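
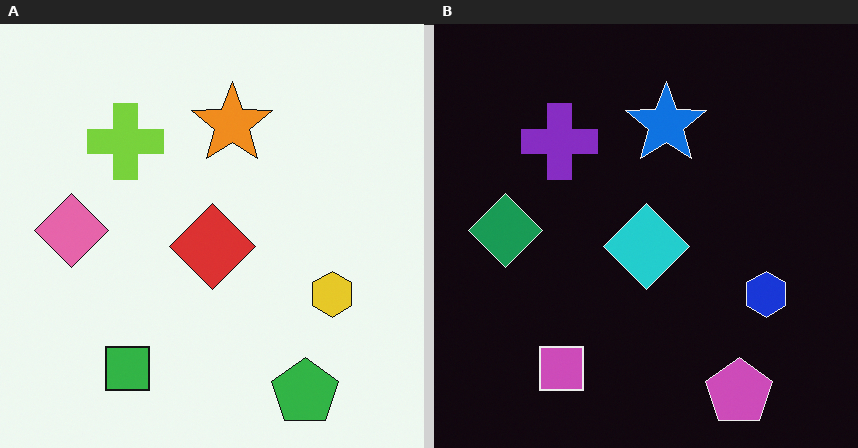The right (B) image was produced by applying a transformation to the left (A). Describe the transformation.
Color-inverted (negative).

The light background has become dark and every shape's color is its complement — a photographic negative.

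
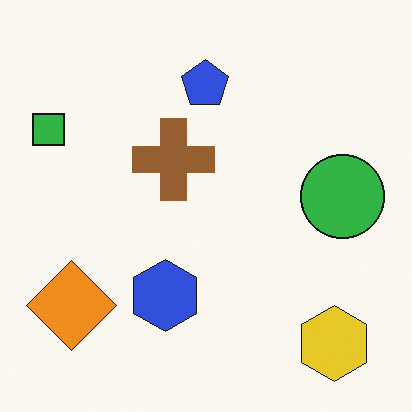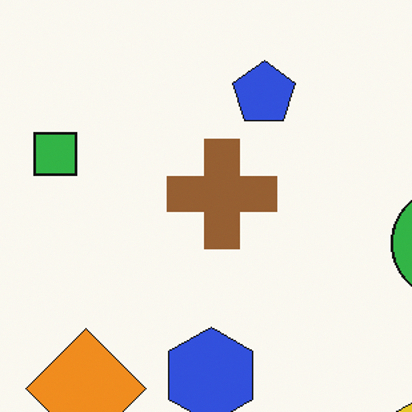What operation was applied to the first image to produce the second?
Cropped to a modestly smaller region and rescaled.

The visible shapes are larger and the field of view is narrower; shapes near the original edges may be partly or wholly outside the frame — a crop-and-rescale.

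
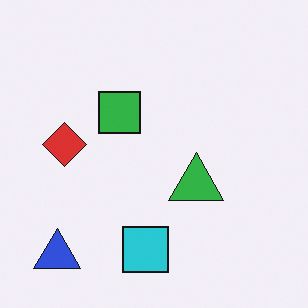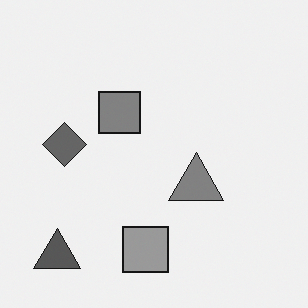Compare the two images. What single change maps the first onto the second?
It was converted to grayscale.

All color is removed — every shape is now a shade of grey.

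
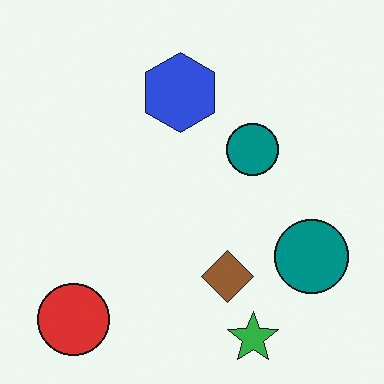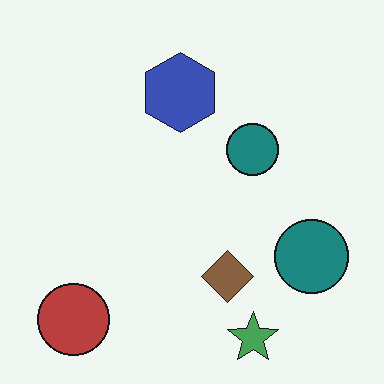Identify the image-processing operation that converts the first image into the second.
The image was slightly desaturated.

All colors are more muted and greyish — a global saturation change.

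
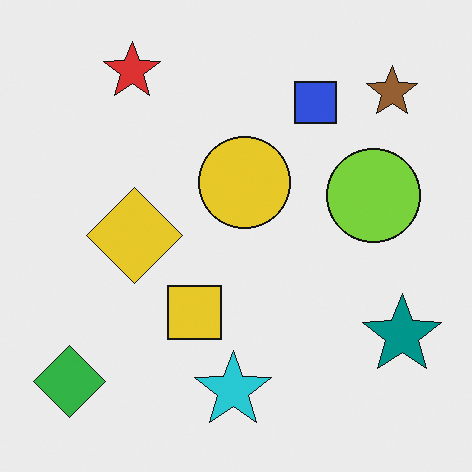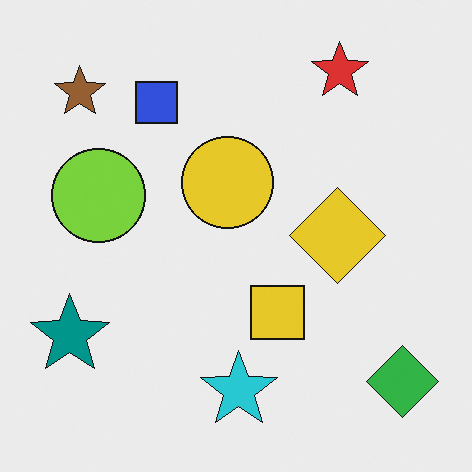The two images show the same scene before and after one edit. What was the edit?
The image was flipped horizontally (left ↔ right).

The green diamond is in the bottom-left of the first image and the bottom-right of the second — shapes on opposite sides of the vertical midline have swapped in a mirror flip.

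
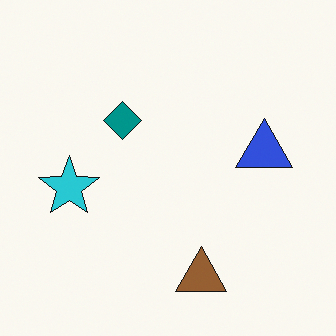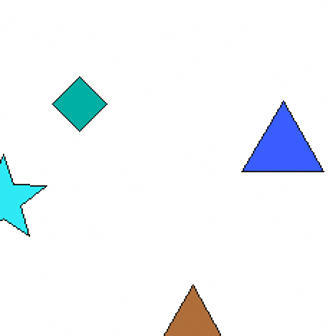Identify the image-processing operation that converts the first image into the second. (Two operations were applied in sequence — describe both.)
Cropped slightly and scaled back up, then brightened a little.

The visible shapes are larger and the field of view is narrower; shapes near the original edges may be partly or wholly outside the frame — a crop-and-rescale. Every pixel — background and shapes alike — is uniformly brightened.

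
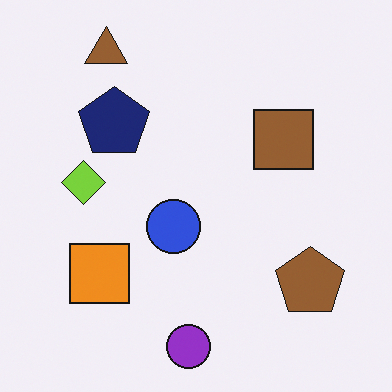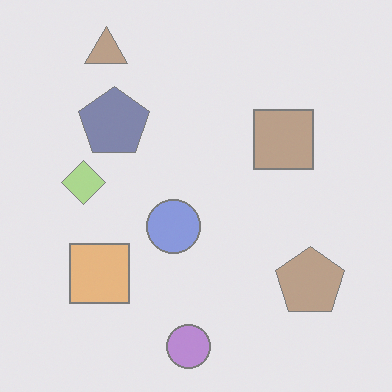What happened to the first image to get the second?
This is the original image washed out (contrast reduced).

Tones are pushed toward mid-grey across the whole image — a global contrast change.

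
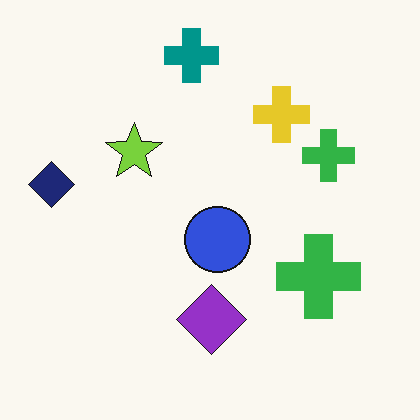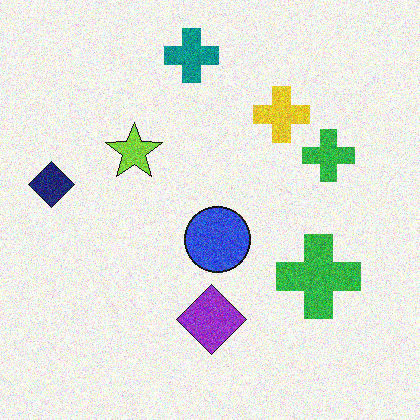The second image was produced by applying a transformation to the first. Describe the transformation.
Degraded with moderate additive noise.

Random speckle covers the whole image, including the flat background.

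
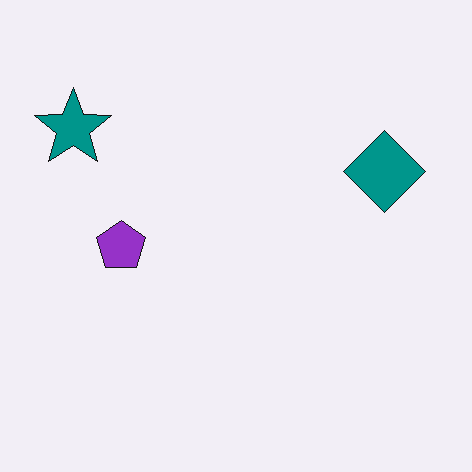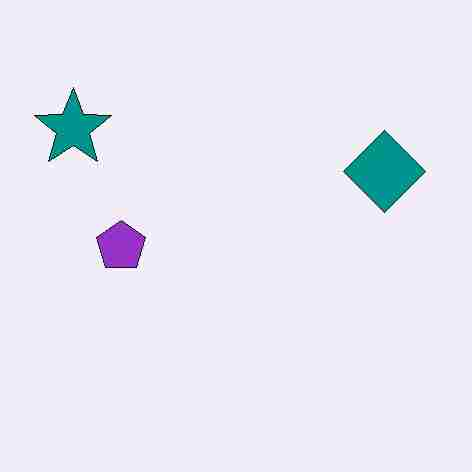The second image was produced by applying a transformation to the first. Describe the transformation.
The second image is the first heavily JPEG-compressed with obvious blocking artifacts.

Blocky 8×8 compression artifacts appear around shape edges and the flat background shows ringing — characteristic JPEG degradation.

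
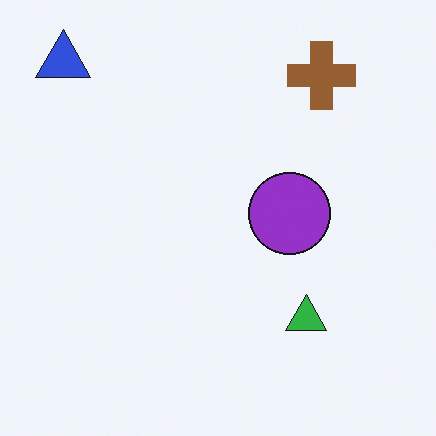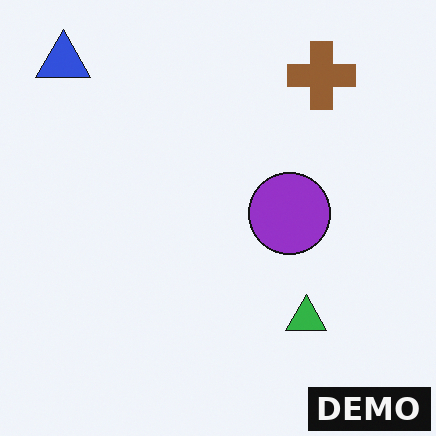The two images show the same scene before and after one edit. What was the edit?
Watermarked with the text "DEMO" in the lower-right corner.

A dark label reading "DEMO" appears in the lower-right corner.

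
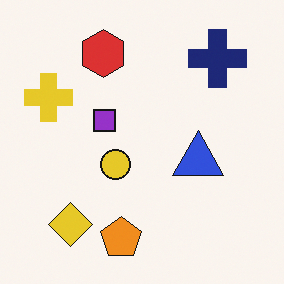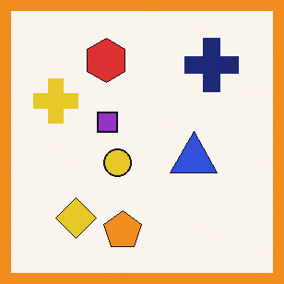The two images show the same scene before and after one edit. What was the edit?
The second image is the first framed with a orange border.

A solid orange frame runs around the edge of the second image, with the content slightly shrunk inside it.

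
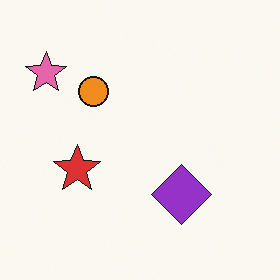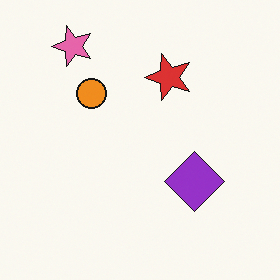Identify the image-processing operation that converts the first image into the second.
This is the original image transposed (reflected across the top-left ↔ bottom-right diagonal).

Shapes have swapped their row and column positions — what was in the top-right is now in the bottom-left — a diagonal reflection.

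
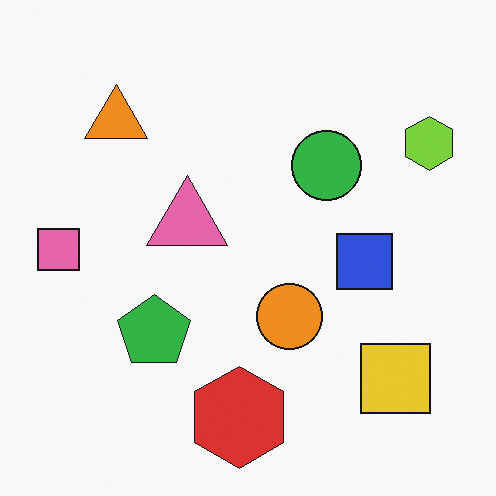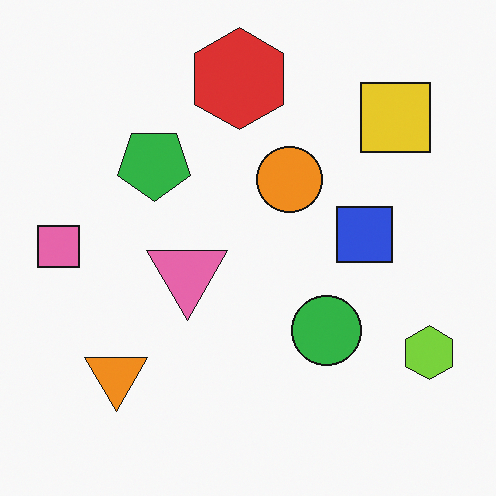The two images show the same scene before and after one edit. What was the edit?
The image was flipped vertically (top ↔ bottom).

The red hexagon is in the bottom of the first image and the top of the second — shapes on opposite sides of the horizontal midline have swapped in a mirror flip.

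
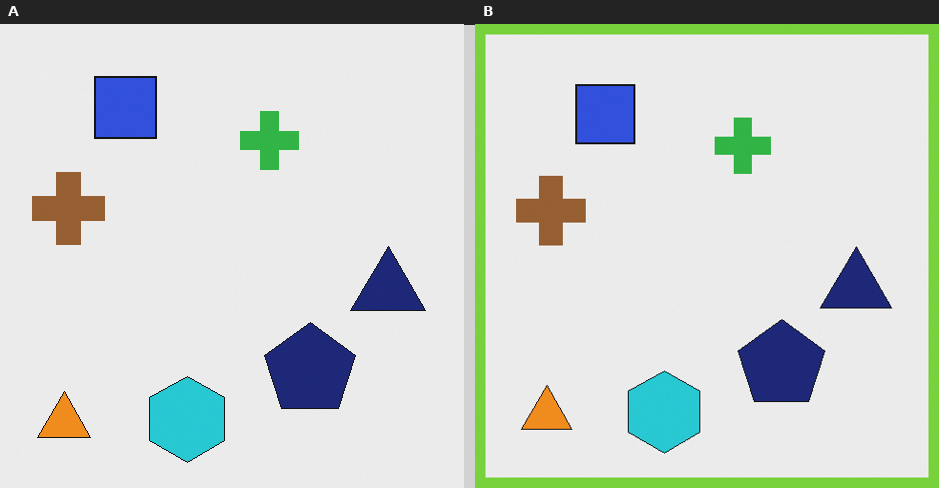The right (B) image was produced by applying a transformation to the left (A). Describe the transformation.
The transformation is: framed with a lime border.

A solid lime frame runs around the edge of the right (B) image, with the content slightly shrunk inside it.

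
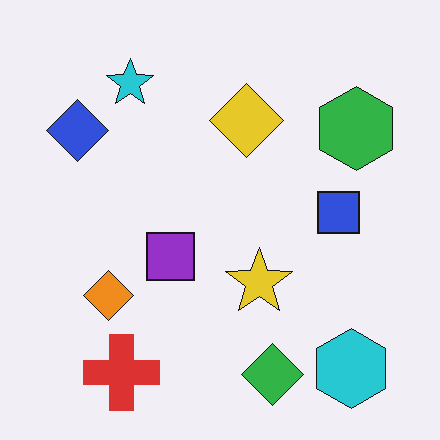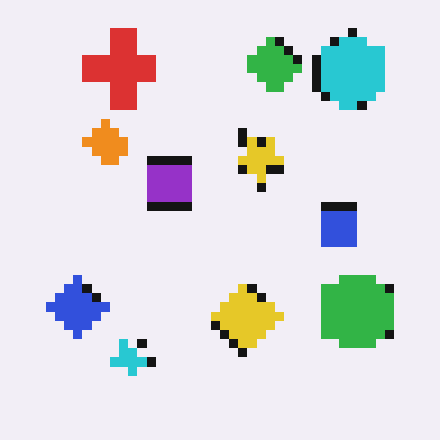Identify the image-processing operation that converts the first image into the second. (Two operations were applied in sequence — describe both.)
This is the original image flipped vertically (top ↔ bottom), then heavily pixelated into large blocks.

The green diamond is in the bottom of the first image and the top of the second — shapes on opposite sides of the horizontal midline have swapped in a mirror flip. Shapes are reduced to large square blocks; fine edges and outlines are lost — a downscale-then-upscale (mosaic) effect.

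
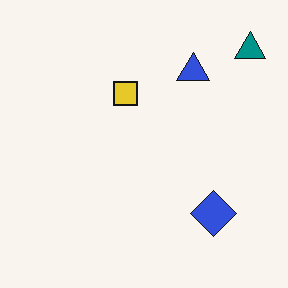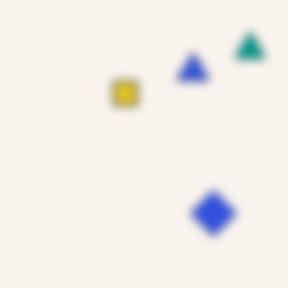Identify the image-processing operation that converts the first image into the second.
The transformation is: heavily blurred.

Shape edges and outlines are uniformly softened across the whole image.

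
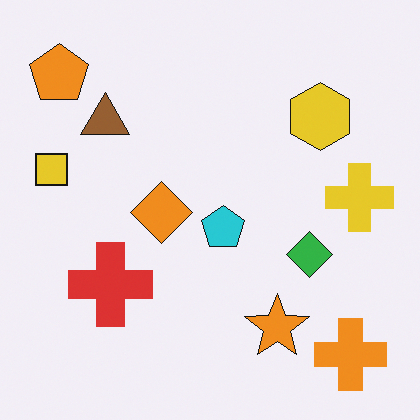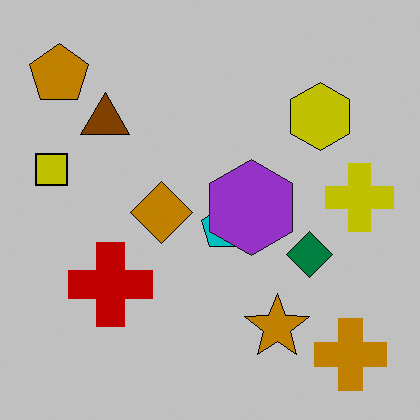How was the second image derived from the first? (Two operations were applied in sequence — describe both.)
The image was heavily posterized to just a handful of flat colors, then overlaid with an additional purple hexagon.

Each flat color has snapped to a coarser quantized level — most visibly, the near-white background has dropped to a flat grey. A purple hexagon appears in the second image that is absent from the first.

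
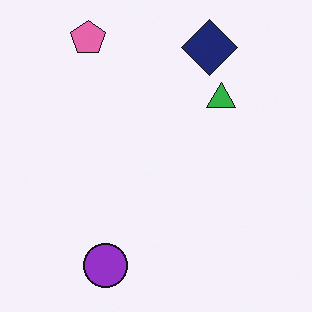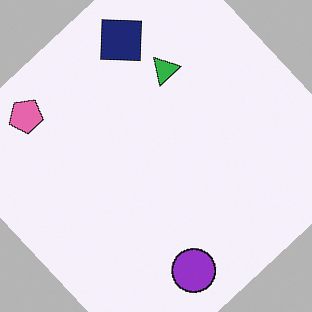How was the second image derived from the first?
The image was rotated counter-clockwise by a large amount — several tens of degrees.

Every shape is tilted by the same angle and the image corners show triangular fill wedges — a whole-image rotation by a non-right angle.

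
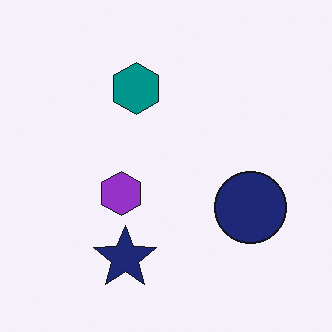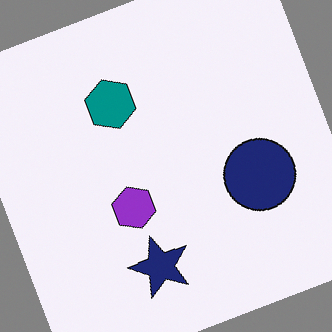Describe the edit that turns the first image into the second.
The second image is the first rotated counter-clockwise by a moderate amount.

Every shape is tilted by the same angle and the image corners show triangular fill wedges — a whole-image rotation by a non-right angle.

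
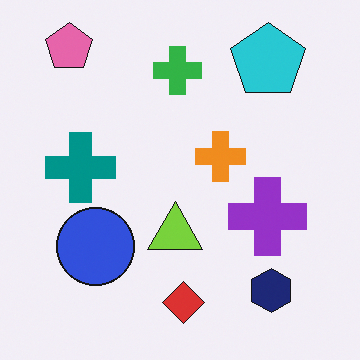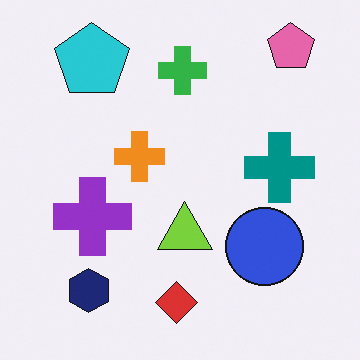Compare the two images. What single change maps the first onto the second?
The second image is the first flipped horizontally (left ↔ right).

The pink pentagon is in the top-left of the first image and the top-right of the second — shapes on opposite sides of the vertical midline have swapped in a mirror flip.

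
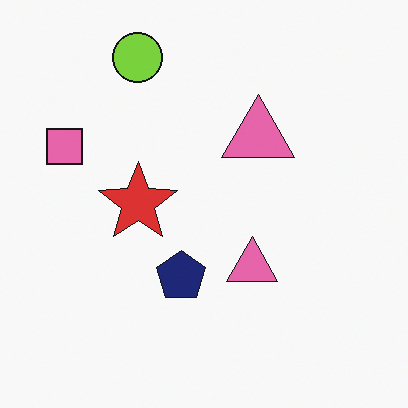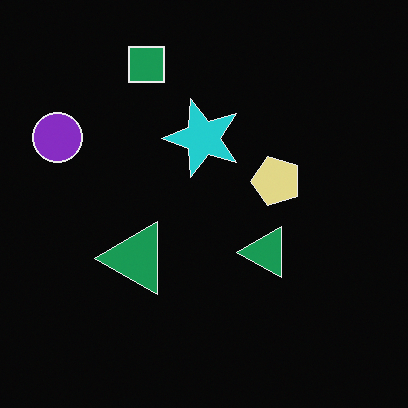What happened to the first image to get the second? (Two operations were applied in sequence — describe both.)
The second image is the first color-inverted (negative), then transposed (reflected across the top-left ↔ bottom-right diagonal).

The light background has become dark and every shape's color is its complement — a photographic negative. Shapes have swapped their row and column positions — what was in the top-right is now in the bottom-left — a diagonal reflection.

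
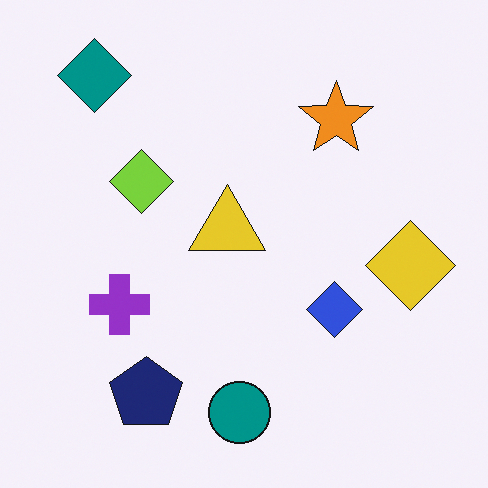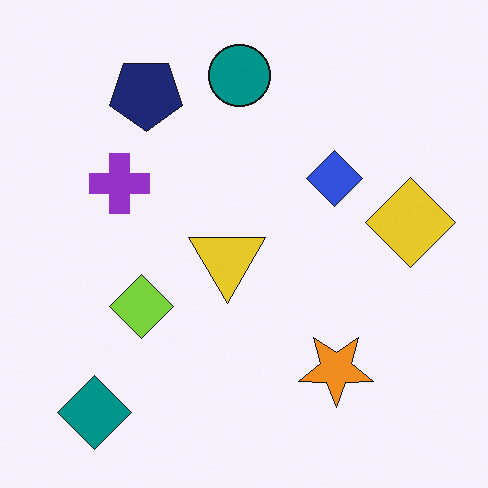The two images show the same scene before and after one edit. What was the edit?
Flipped vertically (top ↔ bottom).

The teal diamond is in the top-left of the first image and the bottom-left of the second — shapes on opposite sides of the horizontal midline have swapped in a mirror flip.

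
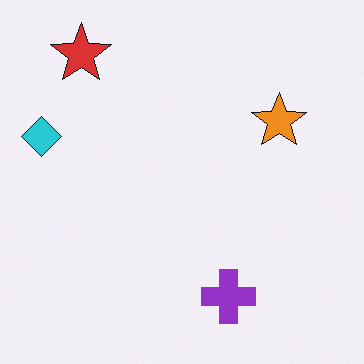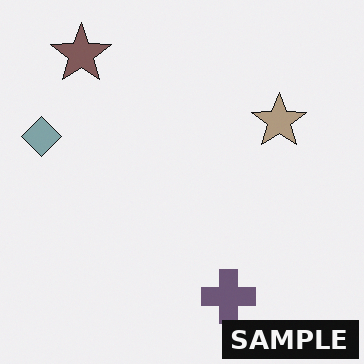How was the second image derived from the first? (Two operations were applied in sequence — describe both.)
The image was made much more muted (saturation change), then watermarked with the text "SAMPLE" in the lower-right corner.

All colors are more muted and greyish — a global saturation change. A dark label reading "SAMPLE" appears in the lower-right corner.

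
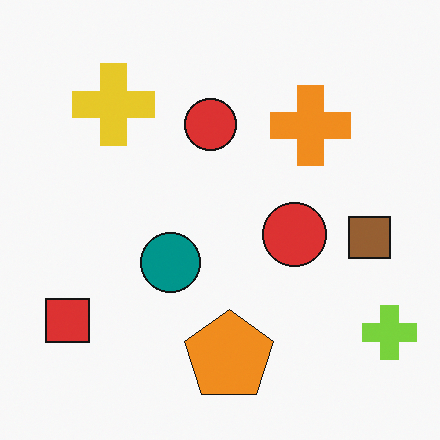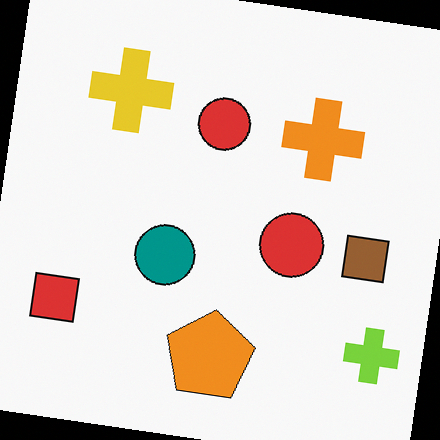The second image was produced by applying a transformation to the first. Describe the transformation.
The transformation is: rotated clockwise by a small amount.

Every shape is tilted by the same angle and the image corners show triangular fill wedges — a whole-image rotation by a non-right angle.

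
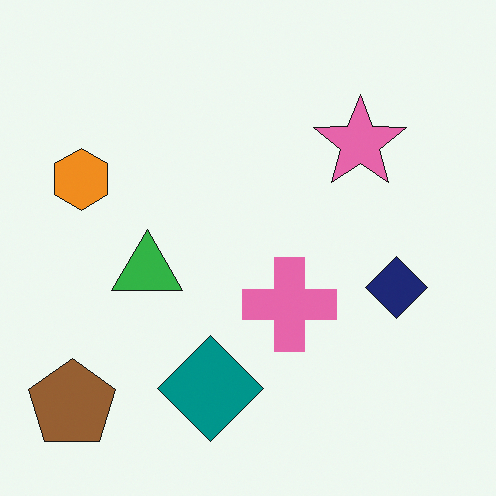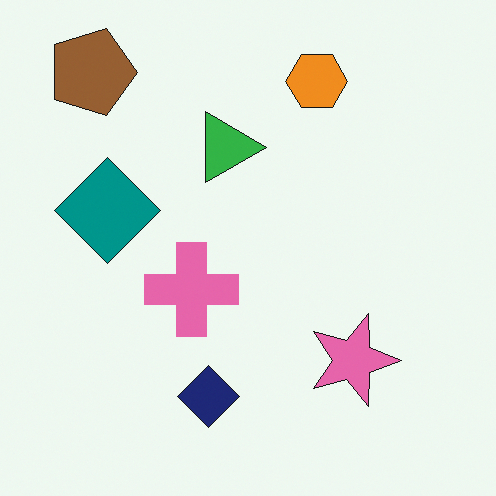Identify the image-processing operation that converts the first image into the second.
The transformation is: rotated 90° clockwise.

The brown pentagon sits in the bottom-left of the first image and the top-left of the second — consistent with a whole-image 90° clockwise rotation.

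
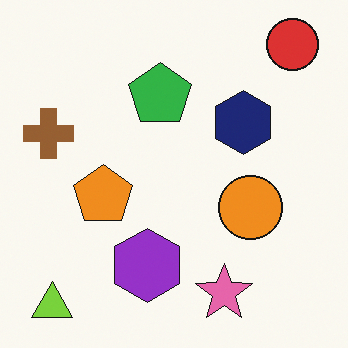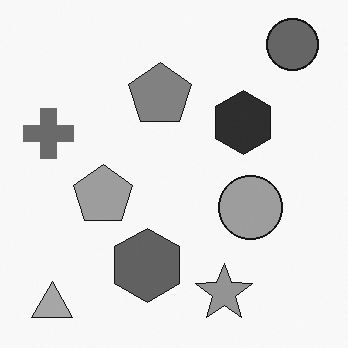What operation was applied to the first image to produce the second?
The second image is the first converted to grayscale.

All color is removed — every shape is now a shade of grey.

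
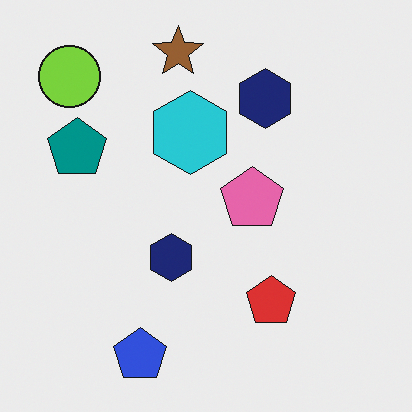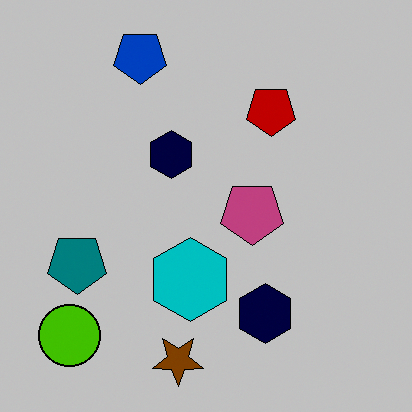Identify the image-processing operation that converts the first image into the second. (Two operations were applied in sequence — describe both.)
The image was aggressively posterized, then flipped vertically (top ↔ bottom).

Each flat color has snapped to a coarser quantized level — most visibly, the near-white background has dropped to a flat grey. The brown star is in the top of the first image and the bottom of the second — shapes on opposite sides of the horizontal midline have swapped in a mirror flip.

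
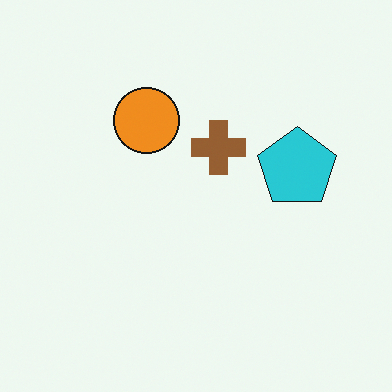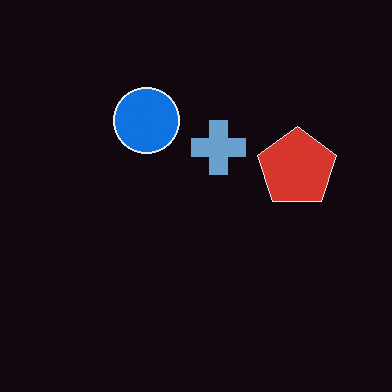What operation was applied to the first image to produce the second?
The second image is the first color-inverted (negative).

The light background has become dark and every shape's color is its complement — a photographic negative.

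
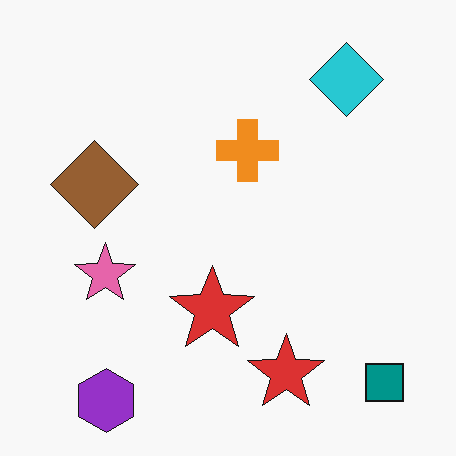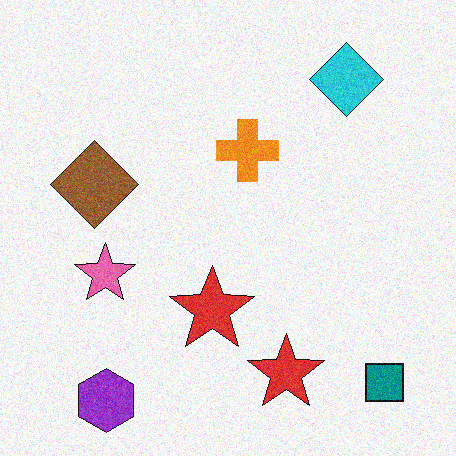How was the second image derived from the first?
The second image is the first degraded with visible gaussian noise.

Random speckle covers the whole image, including the flat background.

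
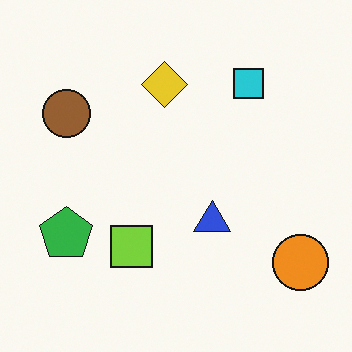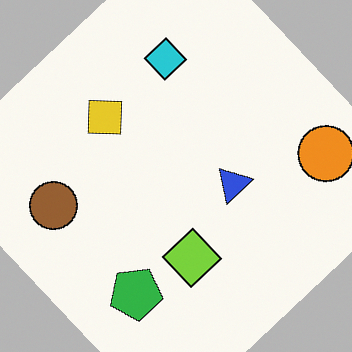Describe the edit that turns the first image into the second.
The image was rotated counter-clockwise by a large amount — several tens of degrees.

Every shape is tilted by the same angle and the image corners show triangular fill wedges — a whole-image rotation by a non-right angle.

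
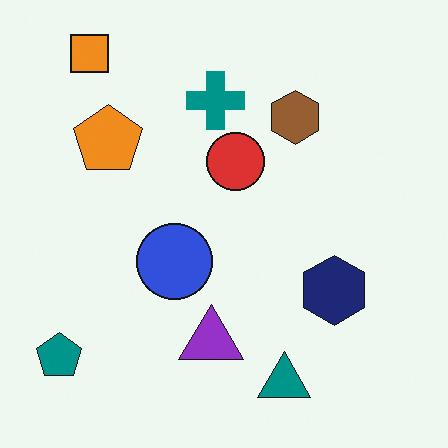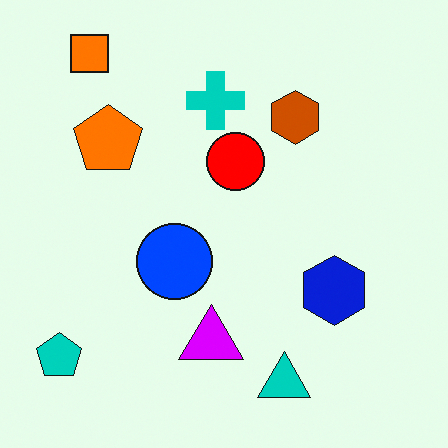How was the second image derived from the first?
The transformation is: heavily oversaturated.

All colors are more vivid — a global saturation change.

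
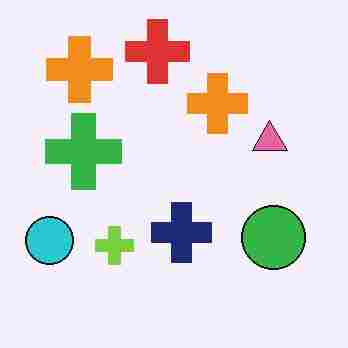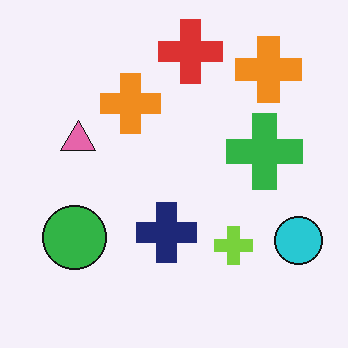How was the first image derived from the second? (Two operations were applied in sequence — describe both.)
The image was flipped horizontally (left ↔ right), then degraded with heavy JPEG compression.

The cyan circle is in the bottom-right of the second image and the bottom-left of the first — shapes on opposite sides of the vertical midline have swapped in a mirror flip. Blocky 8×8 compression artifacts appear around shape edges and the flat background shows ringing — characteristic JPEG degradation.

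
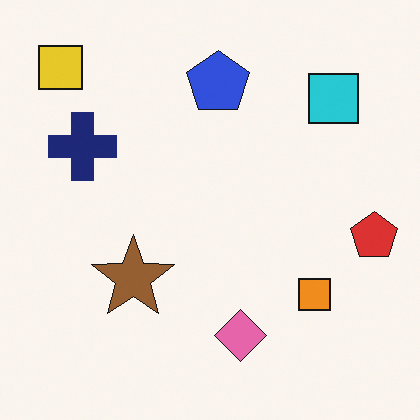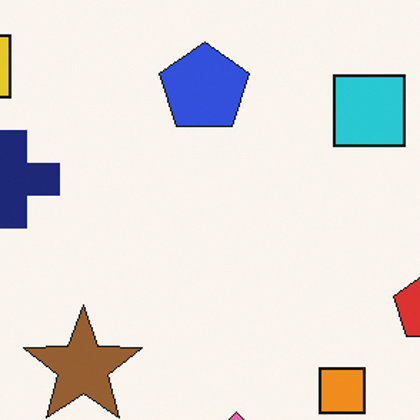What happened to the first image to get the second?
It was cropped slightly and scaled back up.

The visible shapes are larger and the field of view is narrower; shapes near the original edges may be partly or wholly outside the frame — a crop-and-rescale.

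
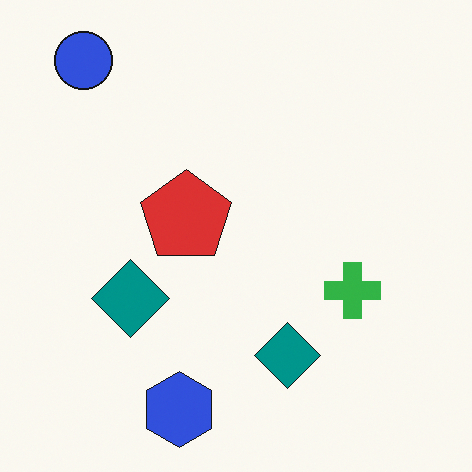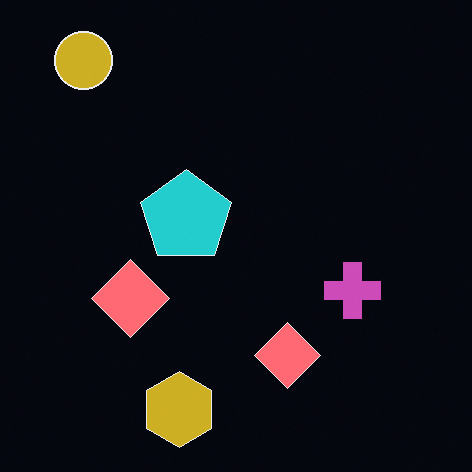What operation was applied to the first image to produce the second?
Color-inverted (negative).

The light background has become dark and every shape's color is its complement — a photographic negative.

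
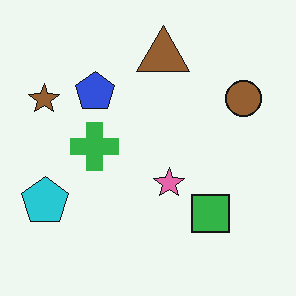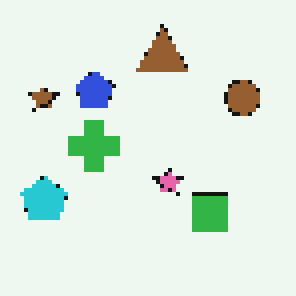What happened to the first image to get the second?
The second image is the first lightly pixelated (a mild mosaic effect).

Shapes are reduced to large square blocks; fine edges and outlines are lost — a downscale-then-upscale (mosaic) effect.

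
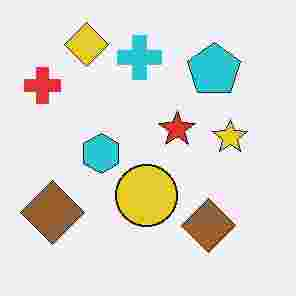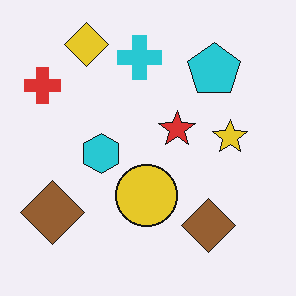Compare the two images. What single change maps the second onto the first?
The transformation is: degraded with heavy JPEG compression.

Blocky 8×8 compression artifacts appear around shape edges and the flat background shows ringing — characteristic JPEG degradation.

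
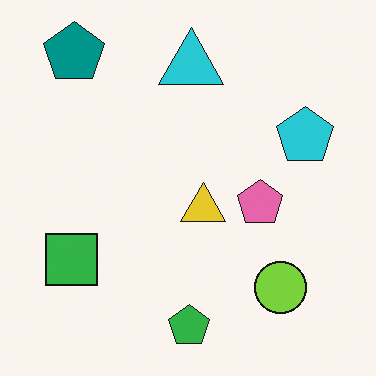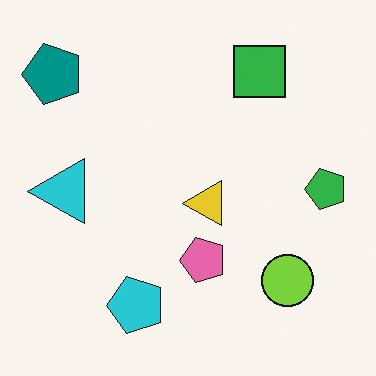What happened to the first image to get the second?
The transformation is: transposed (reflected across the top-left ↔ bottom-right diagonal).

Shapes have swapped their row and column positions — what was in the top-right is now in the bottom-left — a diagonal reflection.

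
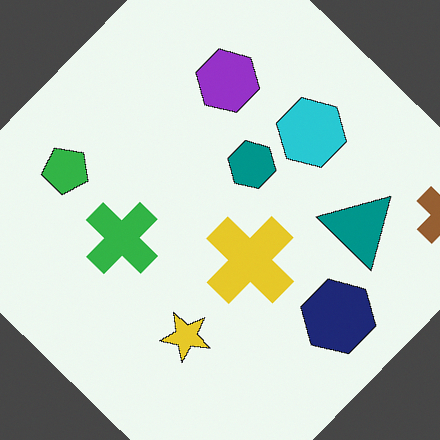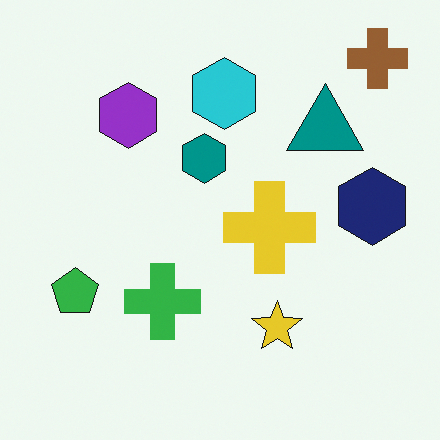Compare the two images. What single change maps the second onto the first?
The image was rotated clockwise by a large amount — several tens of degrees.

Every shape is tilted by the same angle and the image corners show triangular fill wedges — a whole-image rotation by a non-right angle.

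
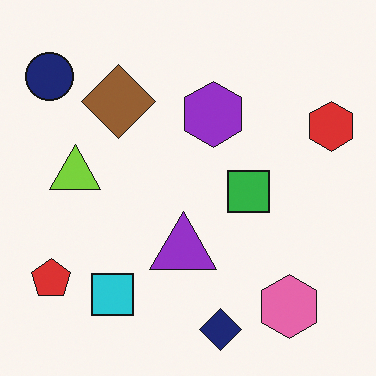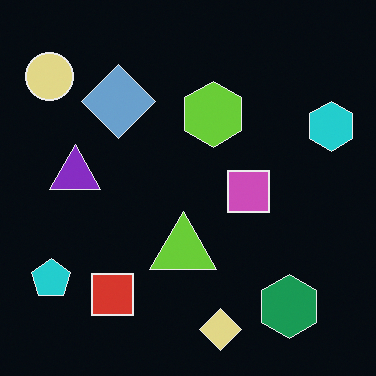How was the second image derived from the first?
Color-inverted (negative).

The light background has become dark and every shape's color is its complement — a photographic negative.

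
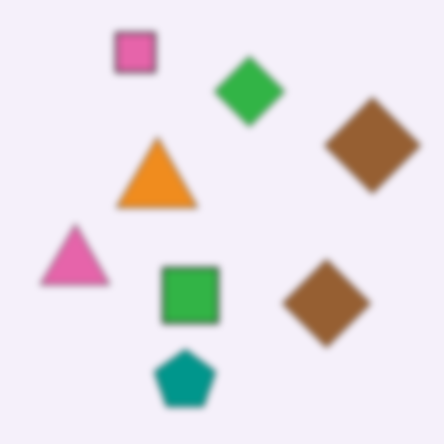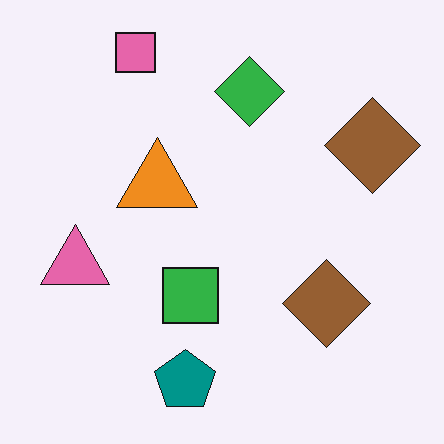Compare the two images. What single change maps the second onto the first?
The transformation is: moderately blurred.

Shape edges and outlines are uniformly softened across the whole image.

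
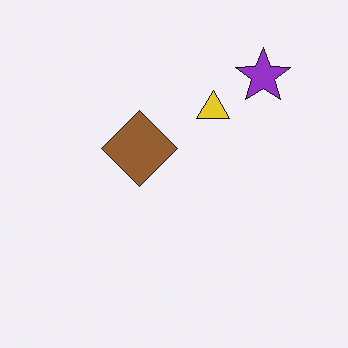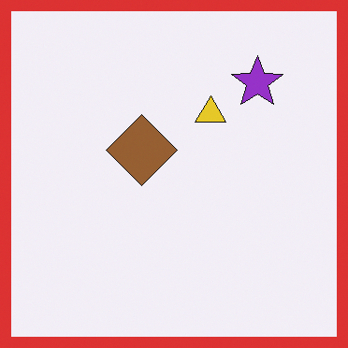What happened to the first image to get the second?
Framed with a red border.

A solid red frame runs around the edge of the second image, with the content slightly shrunk inside it.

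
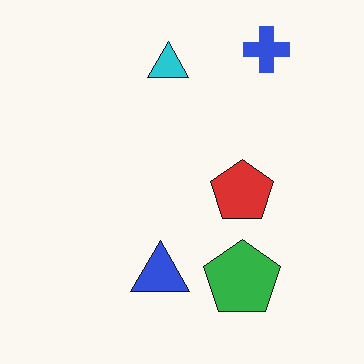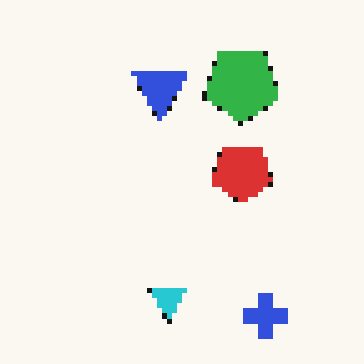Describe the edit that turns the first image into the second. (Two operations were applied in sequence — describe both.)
The second image is the first flipped vertically (top ↔ bottom), then lightly pixelated (a mild mosaic effect).

The blue cross is in the top-right of the first image and the bottom-right of the second — shapes on opposite sides of the horizontal midline have swapped in a mirror flip. Shapes are reduced to large square blocks; fine edges and outlines are lost — a downscale-then-upscale (mosaic) effect.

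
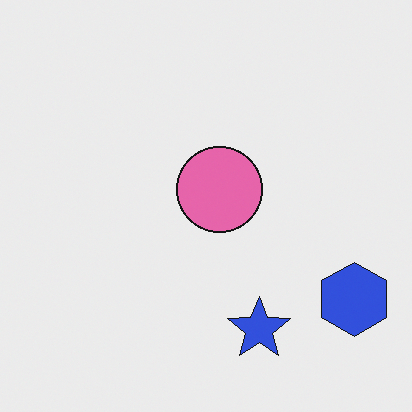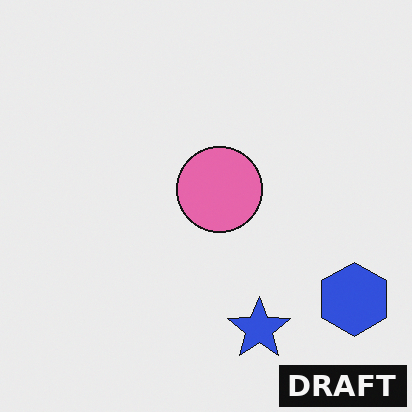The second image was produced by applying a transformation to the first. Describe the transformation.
Watermarked with the text "DRAFT" in the lower-right corner.

A dark label reading "DRAFT" appears in the lower-right corner.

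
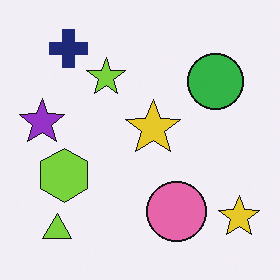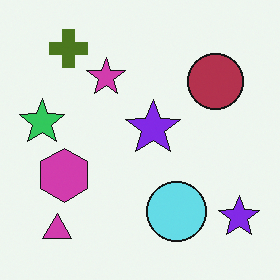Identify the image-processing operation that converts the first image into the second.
The second image is the first hue-shifted by a large amount.

Every shape's color has rotated by the same amount around the hue wheel — a uniform hue shift.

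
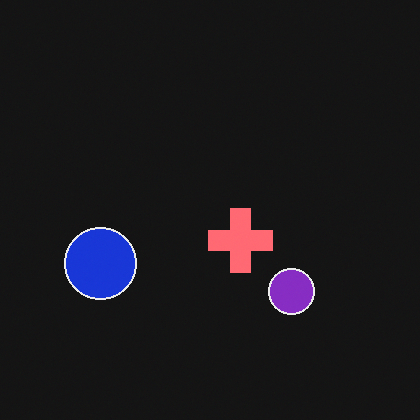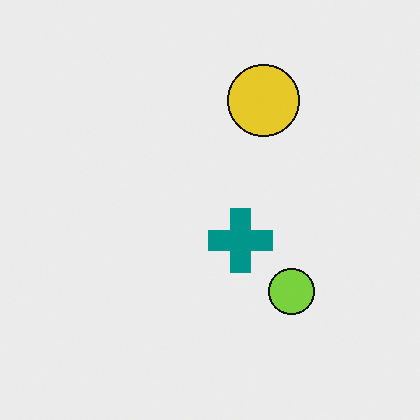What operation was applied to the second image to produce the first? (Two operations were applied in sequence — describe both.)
This is the original image transposed (reflected across the top-left ↔ bottom-right diagonal), then color-inverted (negative).

Shapes have swapped their row and column positions — what was in the top-right is now in the bottom-left — a diagonal reflection. The light background has become dark and every shape's color is its complement — a photographic negative.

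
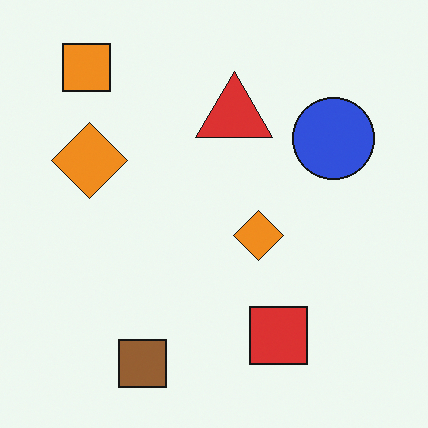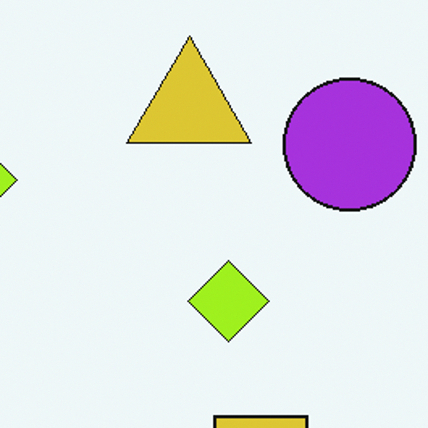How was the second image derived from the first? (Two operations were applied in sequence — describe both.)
The second image is the first hue-shifted by a small amount, then cropped to a modestly smaller region and rescaled.

Every shape's color has rotated by the same amount around the hue wheel — a uniform hue shift. The visible shapes are larger and the field of view is narrower; shapes near the original edges may be partly or wholly outside the frame — a crop-and-rescale.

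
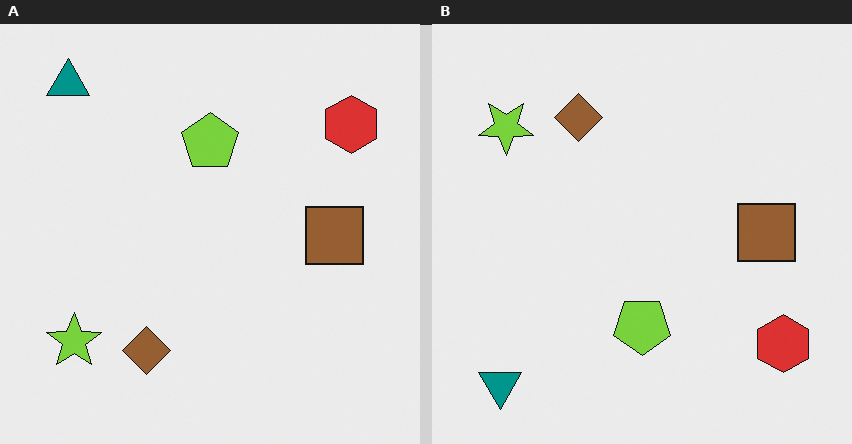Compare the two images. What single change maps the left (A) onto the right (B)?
The image was flipped vertically (top ↔ bottom).

The teal triangle is in the top-left of the left (A) image and the bottom-left of the right (B) — shapes on opposite sides of the horizontal midline have swapped in a mirror flip.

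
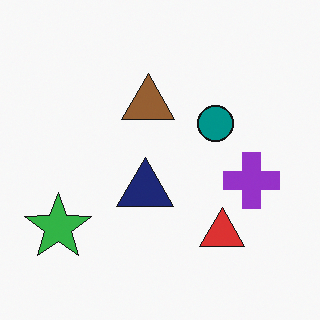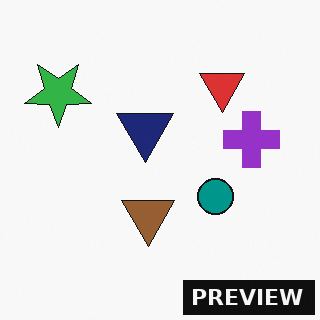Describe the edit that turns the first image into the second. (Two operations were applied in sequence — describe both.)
The image was flipped vertically (top ↔ bottom), then watermarked with the text "PREVIEW" in the lower-right corner.

The red triangle is in the bottom-right of the first image and the top-right of the second — shapes on opposite sides of the horizontal midline have swapped in a mirror flip. A dark label reading "PREVIEW" appears in the lower-right corner.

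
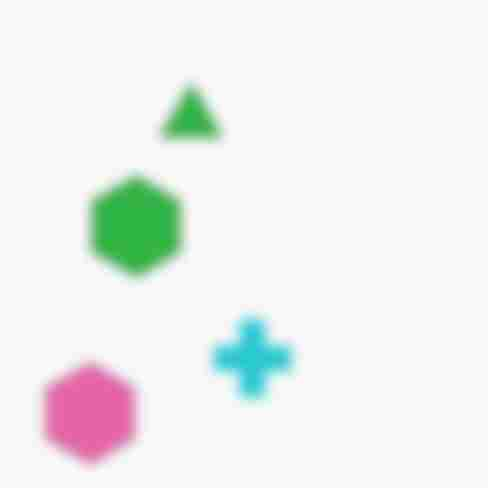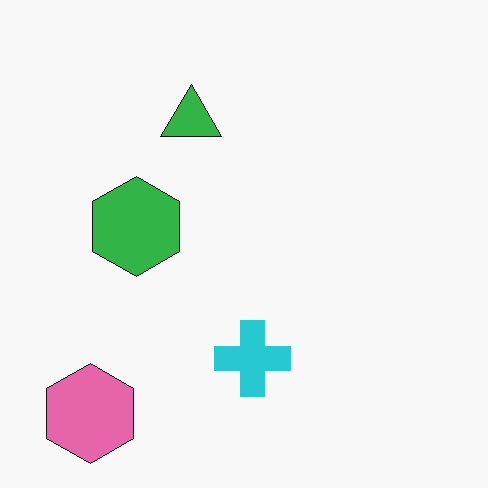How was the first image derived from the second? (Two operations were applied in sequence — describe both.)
The transformation is: heavily blurred, then degraded with heavy JPEG compression.

Shape edges and outlines are uniformly softened across the whole image. Blocky 8×8 compression artifacts appear around shape edges and the flat background shows ringing — characteristic JPEG degradation.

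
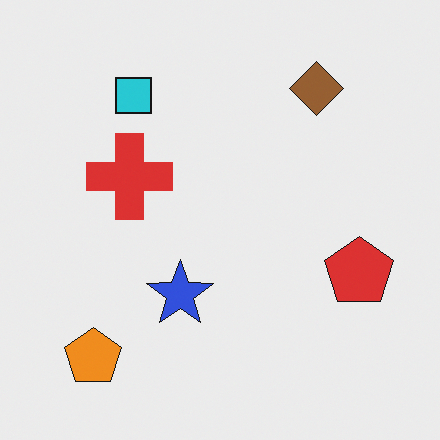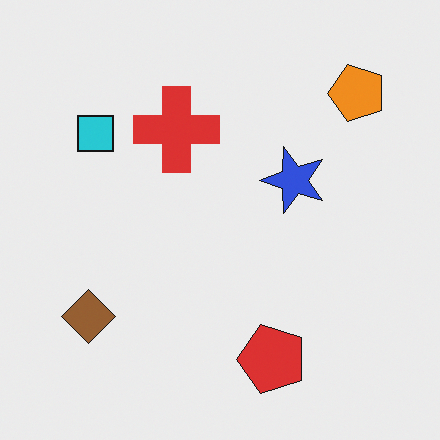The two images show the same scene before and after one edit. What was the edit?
The transformation is: transposed (reflected across the top-left ↔ bottom-right diagonal).

Shapes have swapped their row and column positions — what was in the top-right is now in the bottom-left — a diagonal reflection.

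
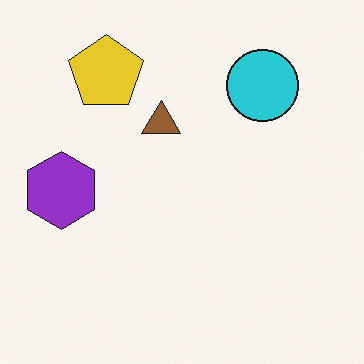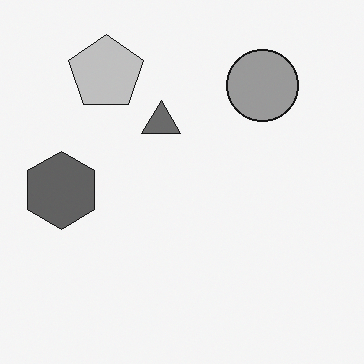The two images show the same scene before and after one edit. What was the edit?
It was converted to grayscale.

All color is removed — every shape is now a shade of grey.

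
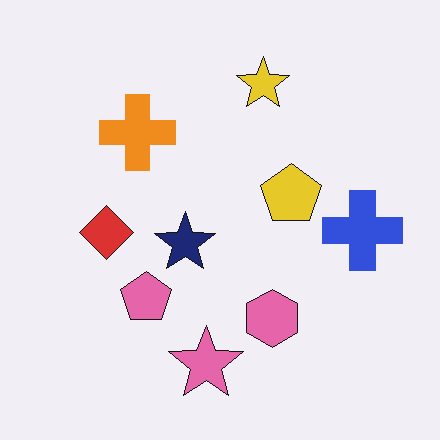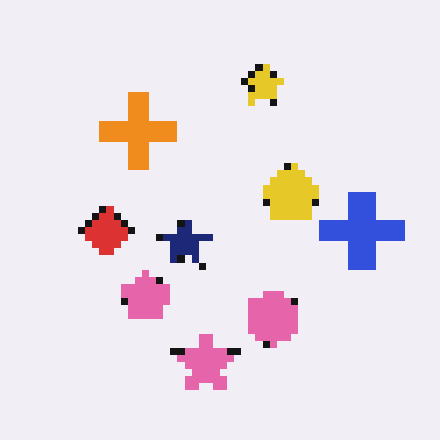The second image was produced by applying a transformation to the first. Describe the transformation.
The second image is the first pixelated into visible square blocks.

Shapes are reduced to large square blocks; fine edges and outlines are lost — a downscale-then-upscale (mosaic) effect.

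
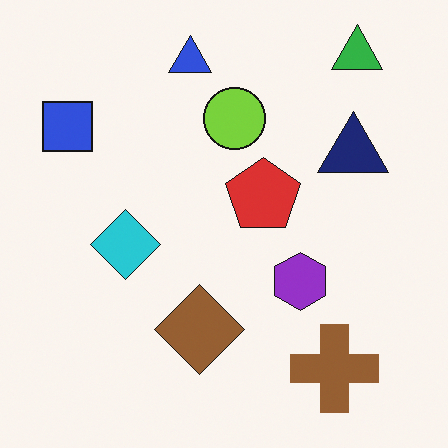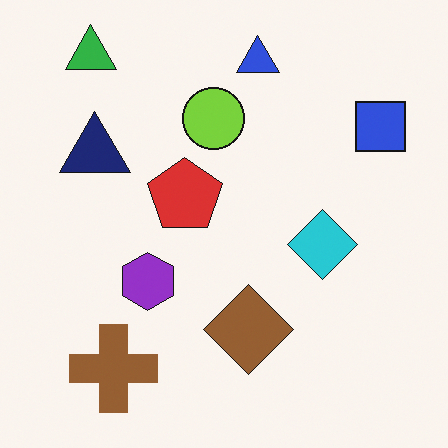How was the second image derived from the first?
This is the original image flipped horizontally (left ↔ right).

The blue square is in the top-left of the first image and the top-right of the second — shapes on opposite sides of the vertical midline have swapped in a mirror flip.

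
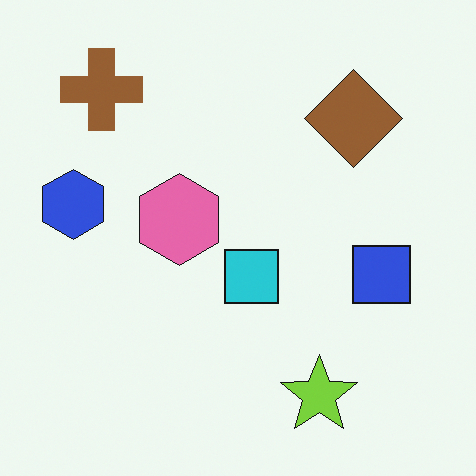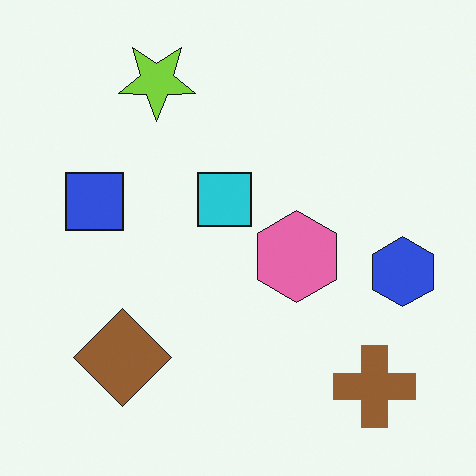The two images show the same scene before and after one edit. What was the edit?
The transformation is: rotated 180°.

The brown cross sits in the top-left of the first image and the bottom-right of the second — consistent with a whole-image 180° rotation.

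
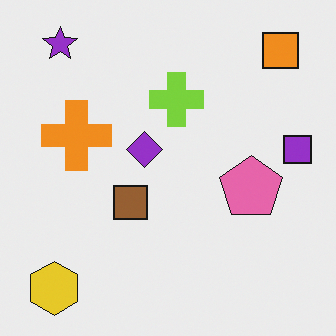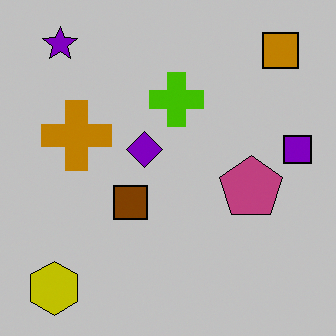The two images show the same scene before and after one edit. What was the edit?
The image was aggressively posterized.

Each flat color has snapped to a coarser quantized level — most visibly, the near-white background has dropped to a flat grey.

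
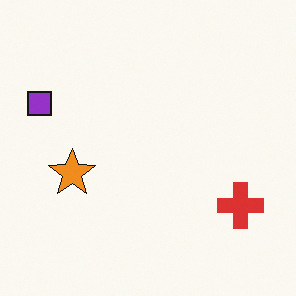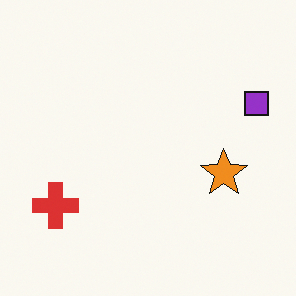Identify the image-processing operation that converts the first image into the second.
The second image is the first flipped horizontally (left ↔ right).

The purple square is in the left of the first image and the right of the second — shapes on opposite sides of the vertical midline have swapped in a mirror flip.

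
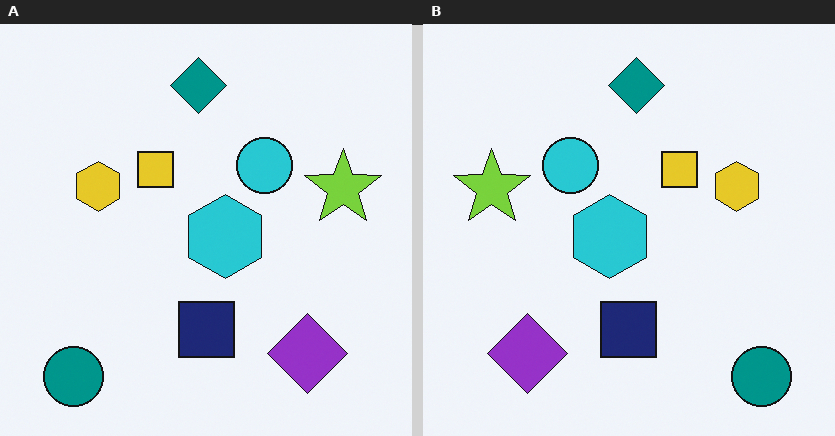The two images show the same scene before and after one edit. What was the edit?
It was flipped horizontally (left ↔ right).

The lime star is in the right of the left (A) image and the left of the right (B) — shapes on opposite sides of the vertical midline have swapped in a mirror flip.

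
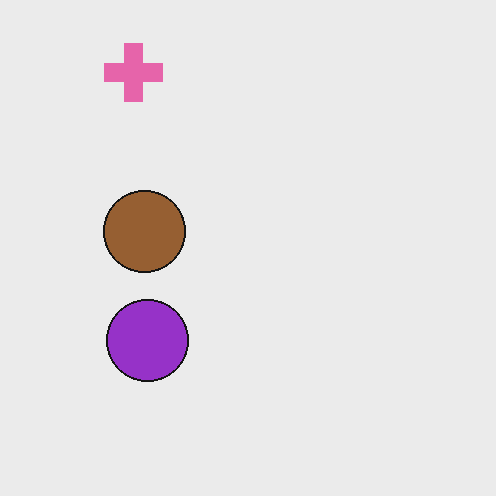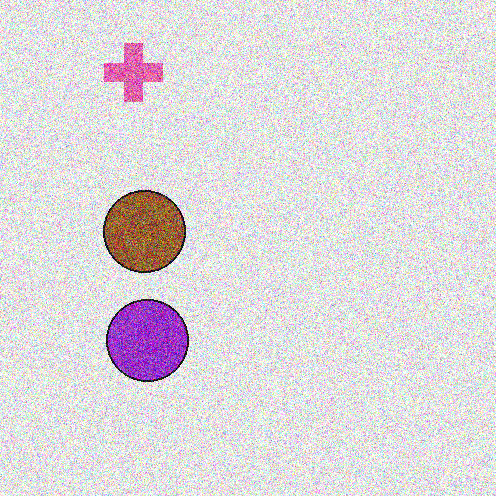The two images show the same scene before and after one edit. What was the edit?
This is the original image degraded with a thick layer of grain.

Random speckle covers the whole image, including the flat background.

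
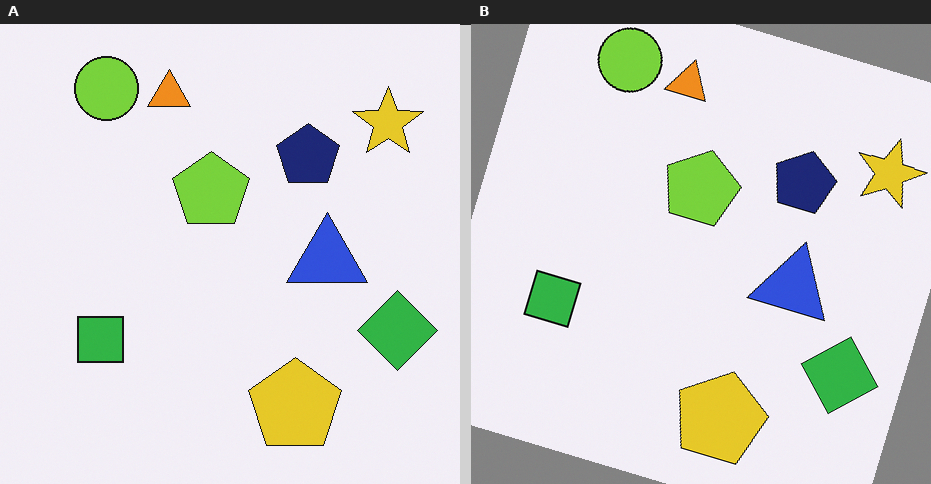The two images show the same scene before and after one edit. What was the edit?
The transformation is: rotated clockwise by a clearly visible amount.

Every shape is tilted by the same angle and the image corners show triangular fill wedges — a whole-image rotation by a non-right angle.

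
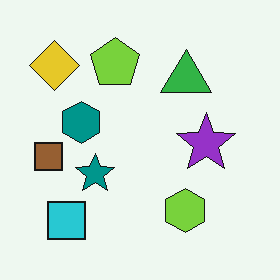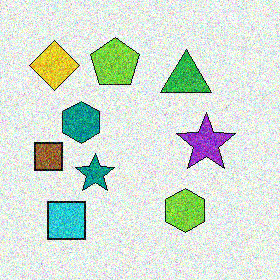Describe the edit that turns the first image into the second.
Degraded with strong gaussian noise.

Random speckle covers the whole image, including the flat background.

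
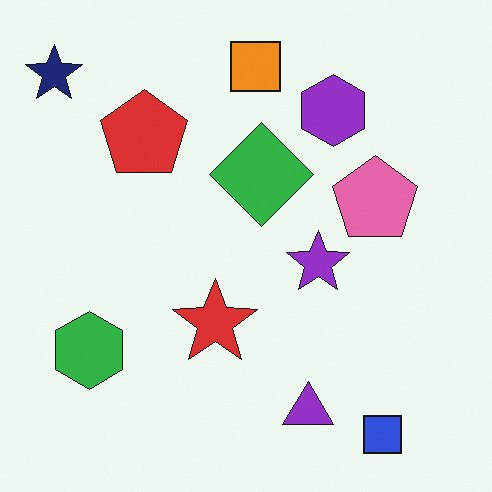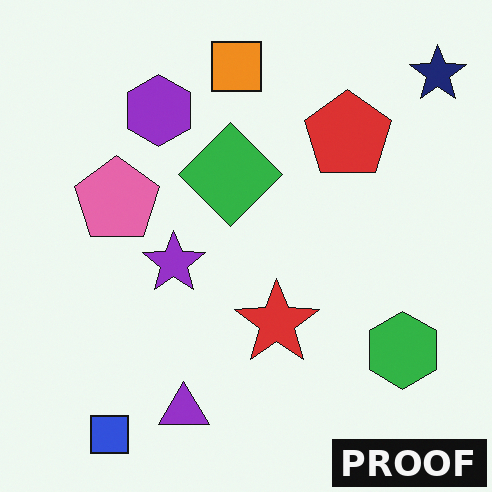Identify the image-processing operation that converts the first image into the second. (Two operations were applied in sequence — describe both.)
The image was flipped horizontally (left ↔ right), then watermarked with the text "PROOF" in the lower-right corner.

The navy star is in the top-left of the first image and the top-right of the second — shapes on opposite sides of the vertical midline have swapped in a mirror flip. A dark label reading "PROOF" appears in the lower-right corner.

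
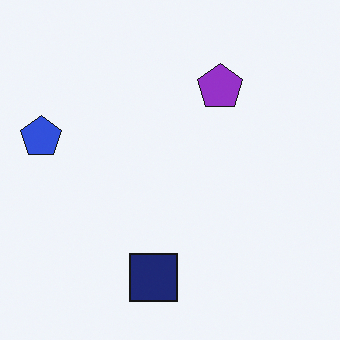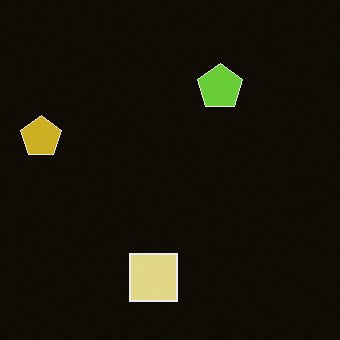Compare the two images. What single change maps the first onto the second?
The transformation is: color-inverted (negative).

The light background has become dark and every shape's color is its complement — a photographic negative.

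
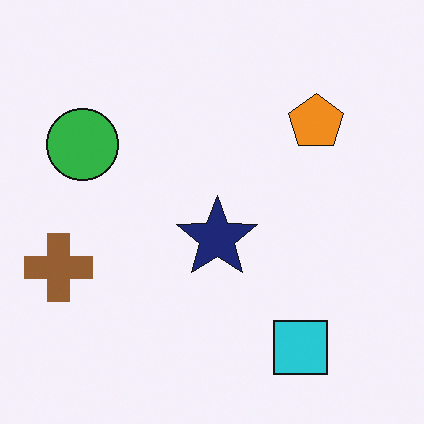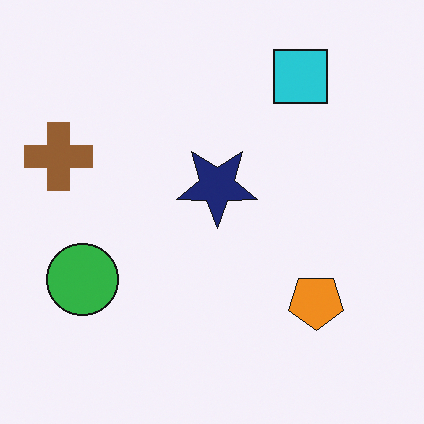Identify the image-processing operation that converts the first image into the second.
The image was flipped vertically (top ↔ bottom).

The cyan square is in the bottom-right of the first image and the top-right of the second — shapes on opposite sides of the horizontal midline have swapped in a mirror flip.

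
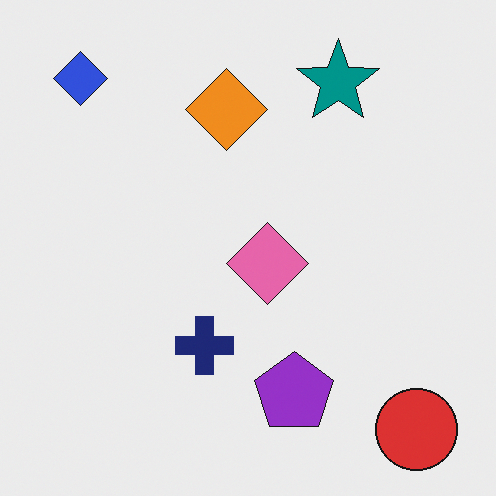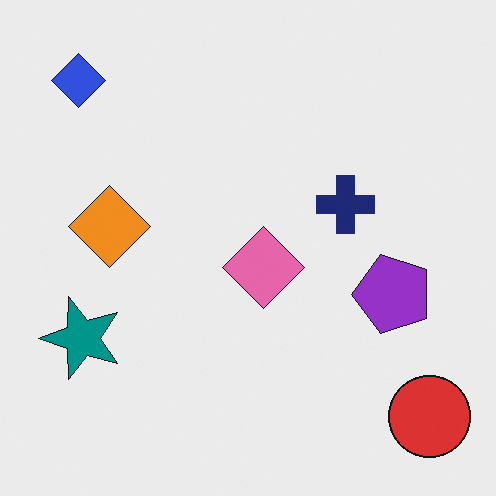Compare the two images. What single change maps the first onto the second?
This is the original image transposed (reflected across the top-left ↔ bottom-right diagonal).

Shapes have swapped their row and column positions — what was in the top-right is now in the bottom-left — a diagonal reflection.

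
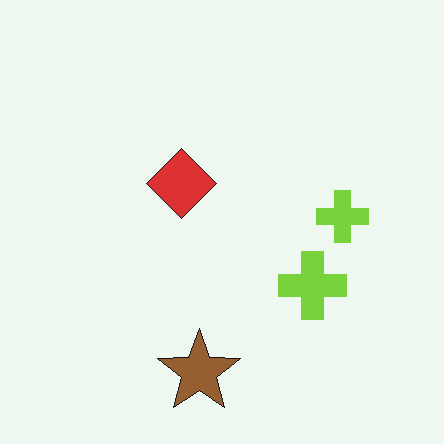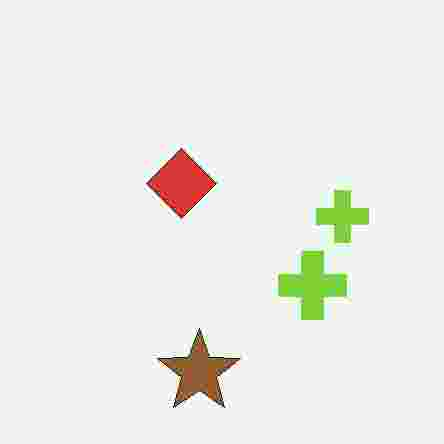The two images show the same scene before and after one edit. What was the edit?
The image was degraded with heavy JPEG compression.

Blocky 8×8 compression artifacts appear around shape edges and the flat background shows ringing — characteristic JPEG degradation.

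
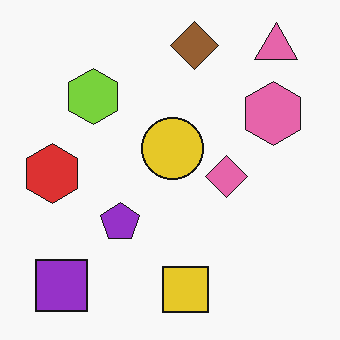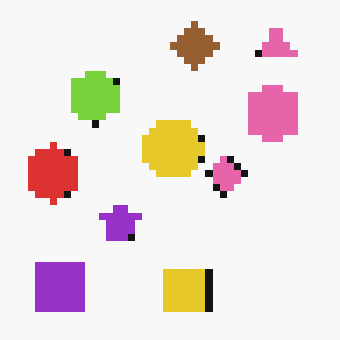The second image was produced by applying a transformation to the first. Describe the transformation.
The second image is the first pixelated into visible square blocks.

Shapes are reduced to large square blocks; fine edges and outlines are lost — a downscale-then-upscale (mosaic) effect.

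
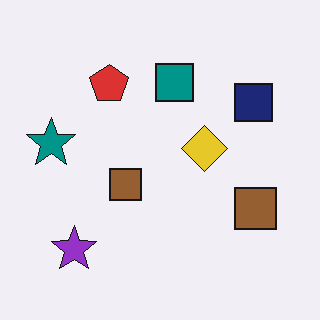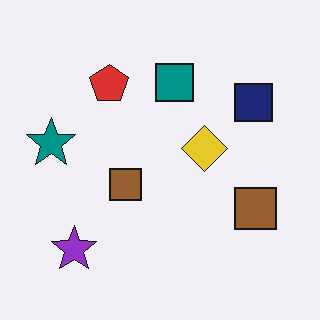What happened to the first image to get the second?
It was given moderate JPEG compression.

Blocky 8×8 compression artifacts appear around shape edges and the flat background shows ringing — characteristic JPEG degradation.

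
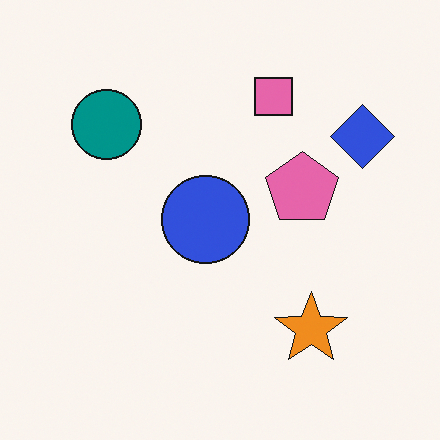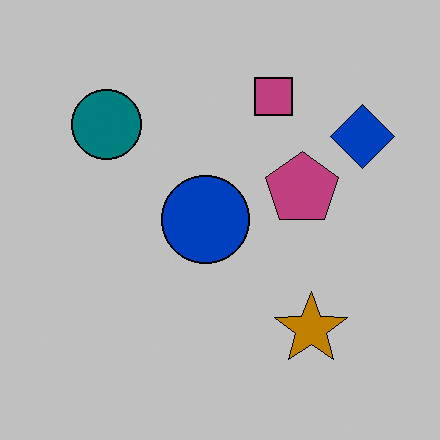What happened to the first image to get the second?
Heavily posterized to just a handful of flat colors.

Each flat color has snapped to a coarser quantized level — most visibly, the near-white background has dropped to a flat grey.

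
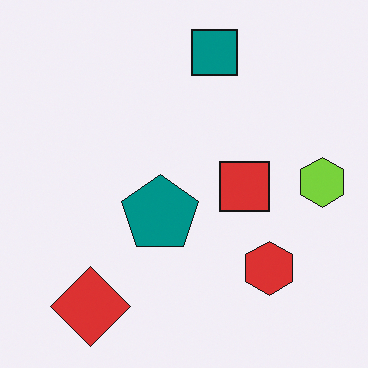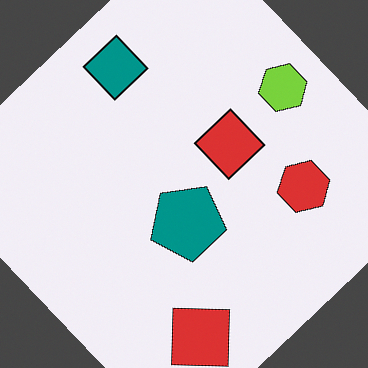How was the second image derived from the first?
The second image is the first rotated counter-clockwise by a large amount — several tens of degrees.

Every shape is tilted by the same angle and the image corners show triangular fill wedges — a whole-image rotation by a non-right angle.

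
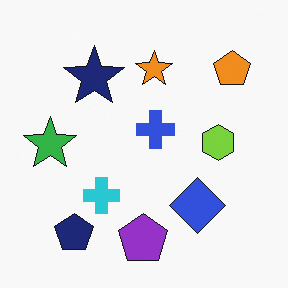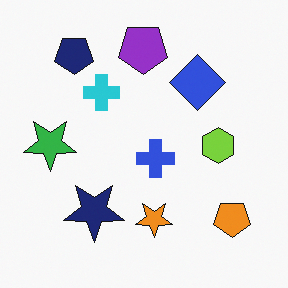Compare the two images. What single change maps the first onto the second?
Flipped vertically (top ↔ bottom).

The purple pentagon is in the bottom of the first image and the top of the second — shapes on opposite sides of the horizontal midline have swapped in a mirror flip.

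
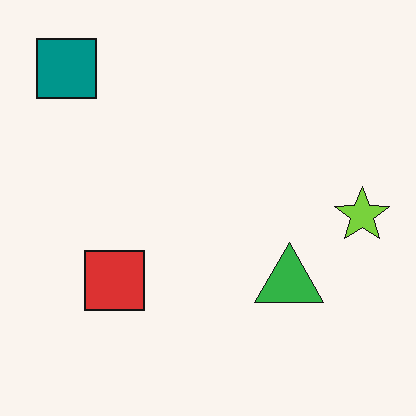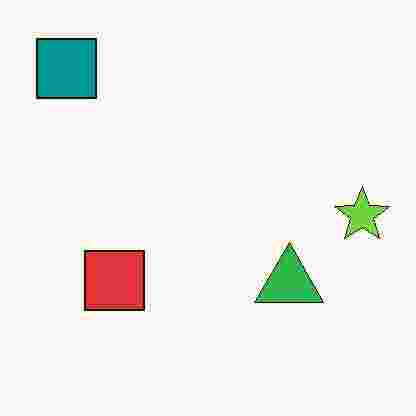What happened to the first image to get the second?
The image was heavily JPEG-compressed with obvious blocking artifacts.

Blocky 8×8 compression artifacts appear around shape edges and the flat background shows ringing — characteristic JPEG degradation.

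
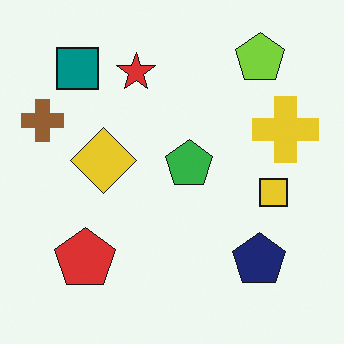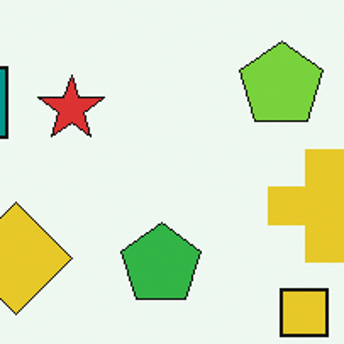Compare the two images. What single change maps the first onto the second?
The second image is the first cropped to a noticeably smaller region and rescaled.

The visible shapes are larger and the field of view is narrower; shapes near the original edges may be partly or wholly outside the frame — a crop-and-rescale.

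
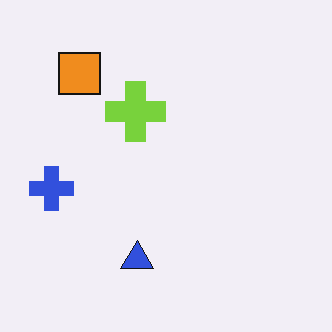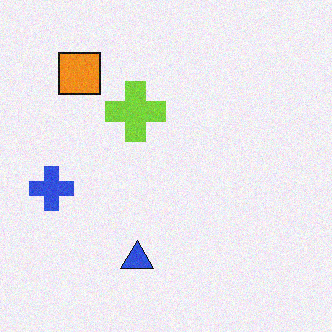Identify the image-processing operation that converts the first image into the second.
The second image is the first degraded with subtle gaussian noise.

Random speckle covers the whole image, including the flat background.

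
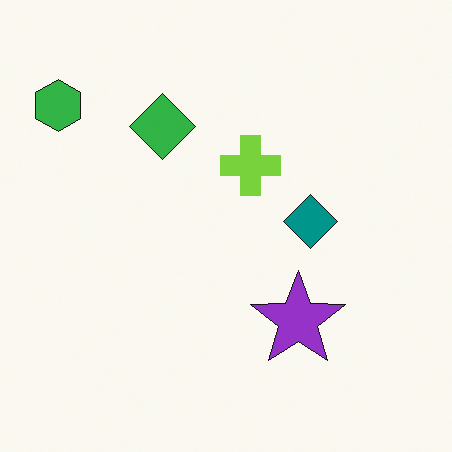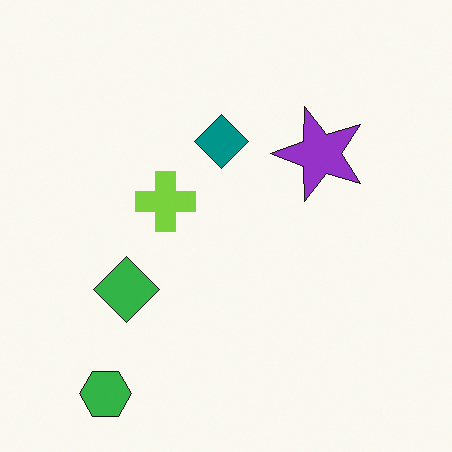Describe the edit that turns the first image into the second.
The second image is the first rotated 90° counter-clockwise.

The green hexagon sits in the top-left of the first image and the bottom-left of the second — consistent with a whole-image 90° counter-clockwise rotation.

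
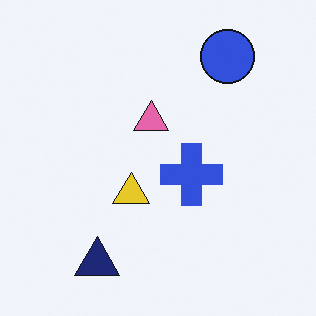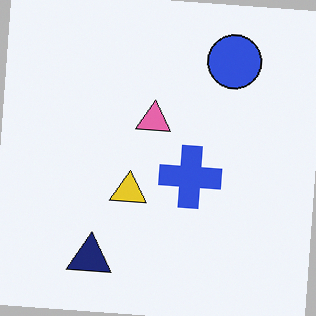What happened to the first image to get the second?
It was rotated clockwise by a few degrees.

Every shape is tilted by the same angle and the image corners show triangular fill wedges — a whole-image rotation by a non-right angle.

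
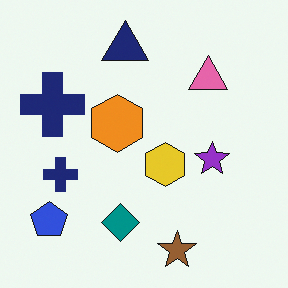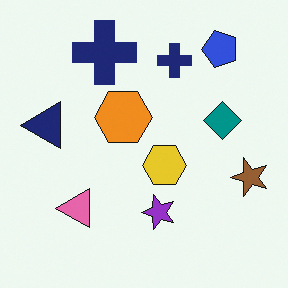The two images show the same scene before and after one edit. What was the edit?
The image was transposed (reflected across the top-left ↔ bottom-right diagonal).

Shapes have swapped their row and column positions — what was in the top-right is now in the bottom-left — a diagonal reflection.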